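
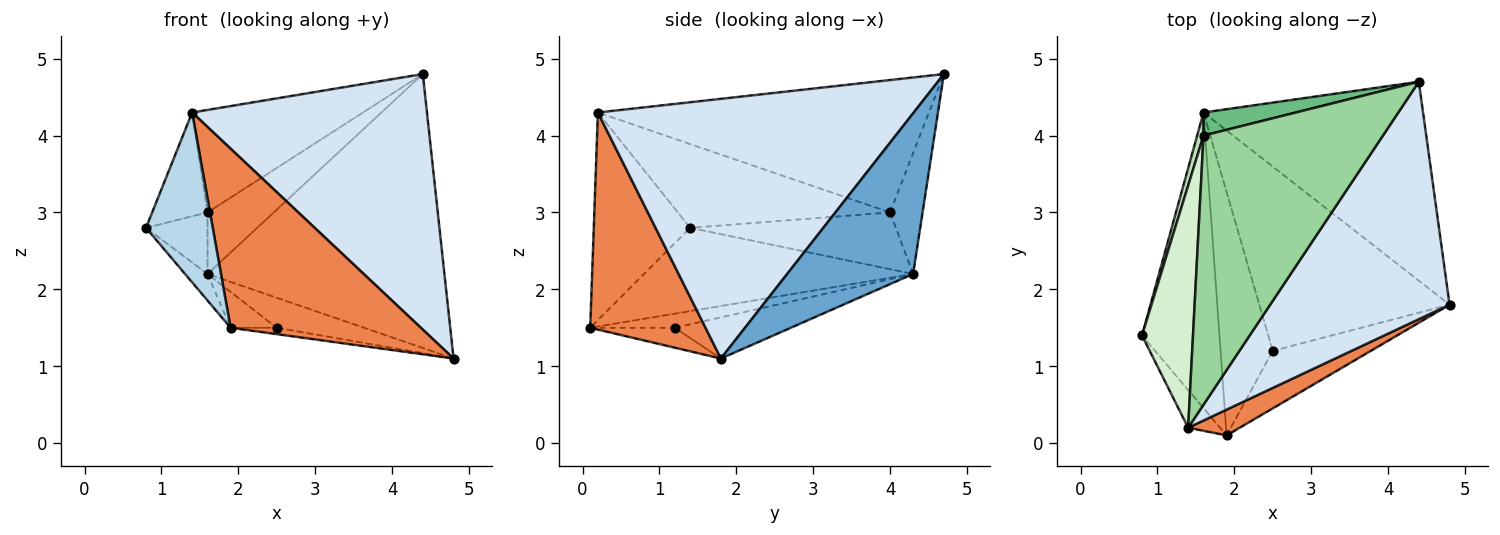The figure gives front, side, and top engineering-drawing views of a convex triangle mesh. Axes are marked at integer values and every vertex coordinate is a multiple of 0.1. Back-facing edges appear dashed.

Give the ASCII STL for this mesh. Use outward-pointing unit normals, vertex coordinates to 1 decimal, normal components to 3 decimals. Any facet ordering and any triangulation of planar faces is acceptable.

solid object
 facet normal 0.395 0.743 -0.540
  outer loop
   vertex 1.6 4.3 2.2
   vertex 4.4 4.7 4.8
   vertex 4.8 1.8 1.1
  endloop
 endfacet
 facet normal -0.731 0.061 -0.680
  outer loop
   vertex 1.6 4.3 2.2
   vertex 1.9 0.1 1.5
   vertex 0.8 1.4 2.8
  endloop
 endfacet
 facet normal -0.816 -0.565 -0.125
  outer loop
   vertex 1.4 0.2 4.3
   vertex 0.8 1.4 2.8
   vertex 1.9 0.1 1.5
  endloop
 endfacet
 facet normal 0.702 -0.522 0.485
  outer loop
   vertex 1.4 0.2 4.3
   vertex 4.8 1.8 1.1
   vertex 4.4 4.7 4.8
  endloop
 endfacet
 facet normal 0.514 -0.849 0.122
  outer loop
   vertex 1.4 0.2 4.3
   vertex 1.9 0.1 1.5
   vertex 4.8 1.8 1.1
  endloop
 endfacet
 facet normal -0.198 0.108 -0.974
  outer loop
   vertex 2.5 1.2 1.5
   vertex 4.8 1.8 1.1
   vertex 1.9 0.1 1.5
  endloop
 endfacet
 facet normal -0.209 0.157 -0.965
  outer loop
   vertex 2.5 1.2 1.5
   vertex 1.6 4.3 2.2
   vertex 4.8 1.8 1.1
  endloop
 endfacet
 facet normal -0.258 0.141 -0.956
  outer loop
   vertex 2.5 1.2 1.5
   vertex 1.9 0.1 1.5
   vertex 1.6 4.3 2.2
  endloop
 endfacet
 facet normal -0.418 0.851 0.319
  outer loop
   vertex 1.6 4.0 3.0
   vertex 4.4 4.7 4.8
   vertex 1.6 4.3 2.2
  endloop
 endfacet
 facet normal -0.568 0.293 0.769
  outer loop
   vertex 1.6 4.0 3.0
   vertex 1.4 0.2 4.3
   vertex 4.4 4.7 4.8
  endloop
 endfacet
 facet normal -0.953 0.285 0.107
  outer loop
   vertex 1.6 4.0 3.0
   vertex 1.6 4.3 2.2
   vertex 0.8 1.4 2.8
  endloop
 endfacet
 facet normal -0.834 0.217 0.507
  outer loop
   vertex 1.6 4.0 3.0
   vertex 0.8 1.4 2.8
   vertex 1.4 0.2 4.3
  endloop
 endfacet
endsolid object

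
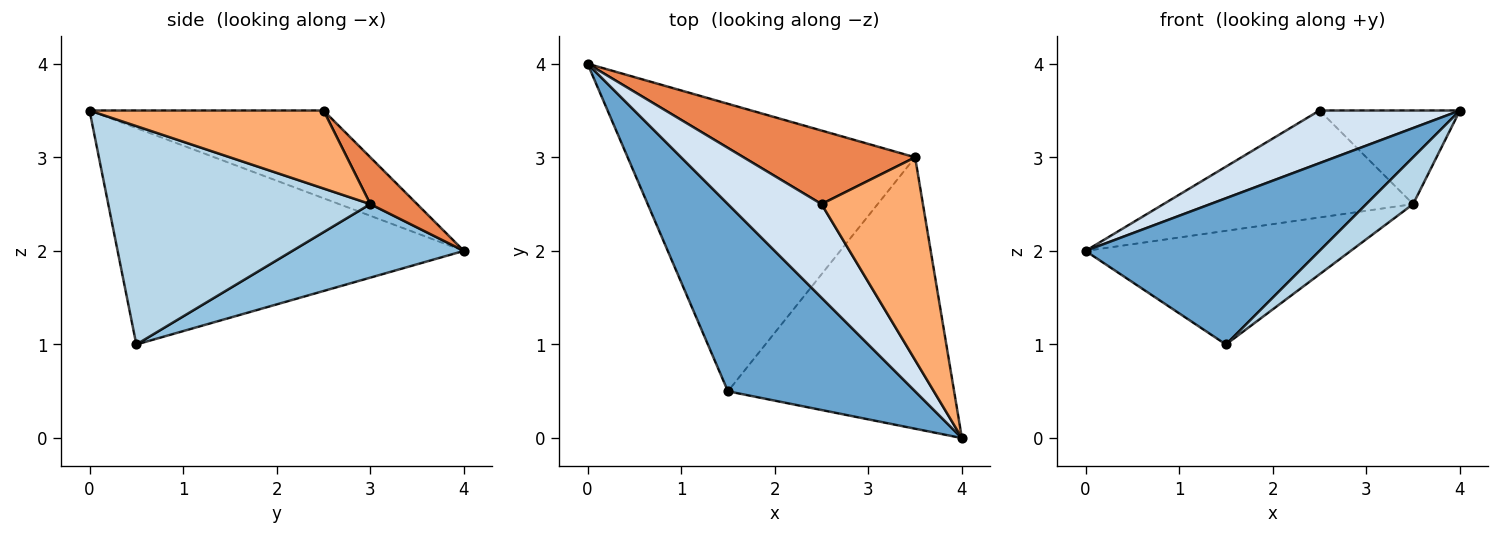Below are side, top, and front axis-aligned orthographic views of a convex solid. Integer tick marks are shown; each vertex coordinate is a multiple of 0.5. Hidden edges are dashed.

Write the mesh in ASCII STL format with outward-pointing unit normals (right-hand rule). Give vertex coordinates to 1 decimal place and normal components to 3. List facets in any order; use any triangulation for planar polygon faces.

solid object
 facet normal -0.674 -0.455 0.582
  outer loop
   vertex 1.5 0.5 1.0
   vertex 4.0 0.0 3.5
   vertex 0.0 4.0 2.0
  endloop
 endfacet
 facet normal 0.231 0.358 -0.905
  outer loop
   vertex 3.5 3.0 2.5
   vertex 1.5 0.5 1.0
   vertex 0.0 4.0 2.0
  endloop
 endfacet
 facet normal 0.689 -0.123 -0.714
  outer loop
   vertex 3.5 3.0 2.5
   vertex 4.0 0.0 3.5
   vertex 1.5 0.5 1.0
  endloop
 endfacet
 facet normal -0.633 -0.380 0.675
  outer loop
   vertex 2.5 2.5 3.5
   vertex 0.0 4.0 2.0
   vertex 4.0 0.0 3.5
  endloop
 endfacet
 facet normal 0.153 0.814 0.560
  outer loop
   vertex 2.5 2.5 3.5
   vertex 3.5 3.0 2.5
   vertex 0.0 4.0 2.0
  endloop
 endfacet
 facet normal 0.573 0.344 0.744
  outer loop
   vertex 2.5 2.5 3.5
   vertex 4.0 0.0 3.5
   vertex 3.5 3.0 2.5
  endloop
 endfacet
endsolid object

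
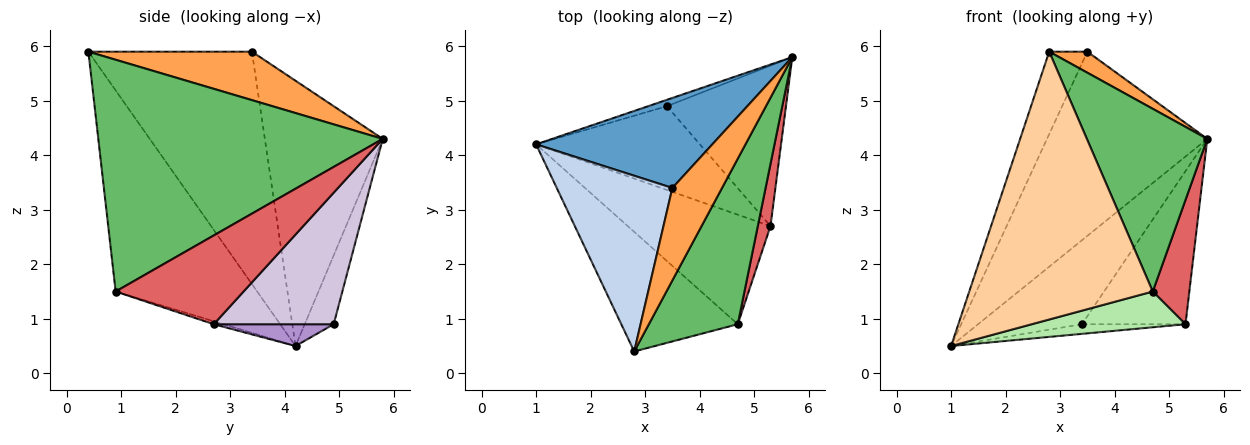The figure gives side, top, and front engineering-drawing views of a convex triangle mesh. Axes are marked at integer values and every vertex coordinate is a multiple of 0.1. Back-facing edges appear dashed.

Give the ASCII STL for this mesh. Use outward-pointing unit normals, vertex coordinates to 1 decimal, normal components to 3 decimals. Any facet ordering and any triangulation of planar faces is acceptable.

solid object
 facet normal -0.551 0.750 0.366
  outer loop
   vertex 3.5 3.4 5.9
   vertex 5.7 5.8 4.3
   vertex 1.0 4.2 0.5
  endloop
 endfacet
 facet normal -0.876 0.204 0.436
  outer loop
   vertex 3.5 3.4 5.9
   vertex 1.0 4.2 0.5
   vertex 2.8 0.4 5.9
  endloop
 endfacet
 facet normal 0.689 -0.161 0.706
  outer loop
   vertex 3.5 3.4 5.9
   vertex 2.8 0.4 5.9
   vertex 5.7 5.8 4.3
  endloop
 endfacet
 facet normal -0.576 -0.747 -0.333
  outer loop
   vertex 4.7 0.9 1.5
   vertex 2.8 0.4 5.9
   vertex 1.0 4.2 0.5
  endloop
 endfacet
 facet normal 0.868 -0.368 0.333
  outer loop
   vertex 4.7 0.9 1.5
   vertex 5.7 5.8 4.3
   vertex 2.8 0.4 5.9
  endloop
 endfacet
 facet normal -0.020 -0.310 -0.950
  outer loop
   vertex 5.3 2.7 0.9
   vertex 4.7 0.9 1.5
   vertex 1.0 4.2 0.5
  endloop
 endfacet
 facet normal 0.953 -0.272 0.136
  outer loop
   vertex 5.3 2.7 0.9
   vertex 5.7 5.8 4.3
   vertex 4.7 0.9 1.5
  endloop
 endfacet
 facet normal -0.268 0.961 -0.073
  outer loop
   vertex 3.4 4.9 0.9
   vertex 1.0 4.2 0.5
   vertex 5.7 5.8 4.3
  endloop
 endfacet
 facet normal 0.131 0.113 -0.985
  outer loop
   vertex 3.4 4.9 0.9
   vertex 5.3 2.7 0.9
   vertex 1.0 4.2 0.5
  endloop
 endfacet
 facet normal 0.624 0.539 -0.565
  outer loop
   vertex 3.4 4.9 0.9
   vertex 5.7 5.8 4.3
   vertex 5.3 2.7 0.9
  endloop
 endfacet
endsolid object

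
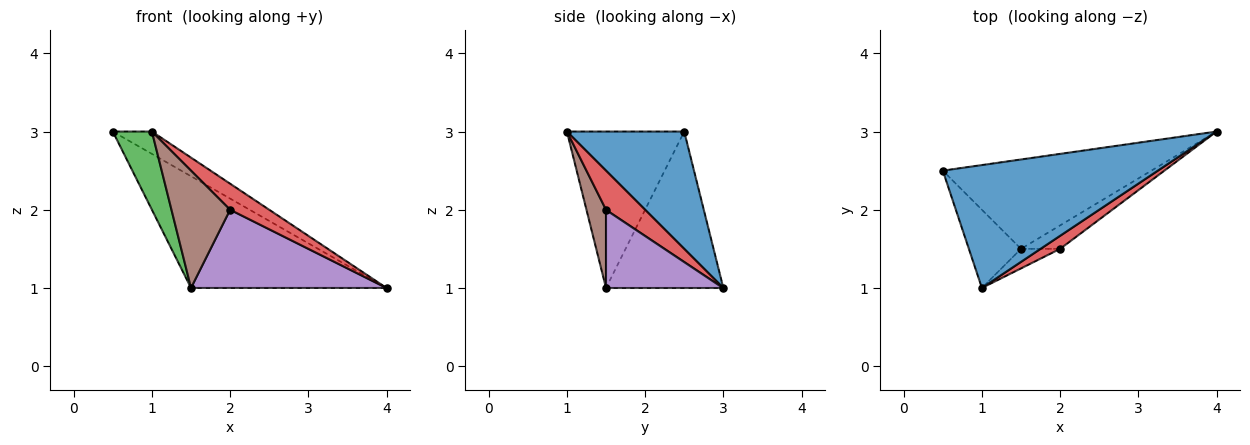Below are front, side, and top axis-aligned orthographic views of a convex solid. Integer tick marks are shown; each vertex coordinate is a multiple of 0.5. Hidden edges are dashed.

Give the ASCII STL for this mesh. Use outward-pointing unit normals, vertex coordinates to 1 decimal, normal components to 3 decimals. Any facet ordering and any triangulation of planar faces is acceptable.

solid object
 facet normal 0.473 0.158 0.867
  outer loop
   vertex 1.0 1.0 3.0
   vertex 4.0 3.0 1.0
   vertex 0.5 2.5 3.0
  endloop
 endfacet
 facet normal -0.424 0.707 -0.566
  outer loop
   vertex 1.5 1.5 1.0
   vertex 0.5 2.5 3.0
   vertex 4.0 3.0 1.0
  endloop
 endfacet
 facet normal -0.905 -0.302 -0.302
  outer loop
   vertex 1.5 1.5 1.0
   vertex 1.0 1.0 3.0
   vertex 0.5 2.5 3.0
  endloop
 endfacet
 facet normal 0.667 -0.667 0.333
  outer loop
   vertex 2.0 1.5 2.0
   vertex 4.0 3.0 1.0
   vertex 1.0 1.0 3.0
  endloop
 endfacet
 facet normal 0.498 -0.830 -0.249
  outer loop
   vertex 2.0 1.5 2.0
   vertex 1.5 1.5 1.0
   vertex 4.0 3.0 1.0
  endloop
 endfacet
 facet normal 0.312 -0.937 -0.156
  outer loop
   vertex 2.0 1.5 2.0
   vertex 1.0 1.0 3.0
   vertex 1.5 1.5 1.0
  endloop
 endfacet
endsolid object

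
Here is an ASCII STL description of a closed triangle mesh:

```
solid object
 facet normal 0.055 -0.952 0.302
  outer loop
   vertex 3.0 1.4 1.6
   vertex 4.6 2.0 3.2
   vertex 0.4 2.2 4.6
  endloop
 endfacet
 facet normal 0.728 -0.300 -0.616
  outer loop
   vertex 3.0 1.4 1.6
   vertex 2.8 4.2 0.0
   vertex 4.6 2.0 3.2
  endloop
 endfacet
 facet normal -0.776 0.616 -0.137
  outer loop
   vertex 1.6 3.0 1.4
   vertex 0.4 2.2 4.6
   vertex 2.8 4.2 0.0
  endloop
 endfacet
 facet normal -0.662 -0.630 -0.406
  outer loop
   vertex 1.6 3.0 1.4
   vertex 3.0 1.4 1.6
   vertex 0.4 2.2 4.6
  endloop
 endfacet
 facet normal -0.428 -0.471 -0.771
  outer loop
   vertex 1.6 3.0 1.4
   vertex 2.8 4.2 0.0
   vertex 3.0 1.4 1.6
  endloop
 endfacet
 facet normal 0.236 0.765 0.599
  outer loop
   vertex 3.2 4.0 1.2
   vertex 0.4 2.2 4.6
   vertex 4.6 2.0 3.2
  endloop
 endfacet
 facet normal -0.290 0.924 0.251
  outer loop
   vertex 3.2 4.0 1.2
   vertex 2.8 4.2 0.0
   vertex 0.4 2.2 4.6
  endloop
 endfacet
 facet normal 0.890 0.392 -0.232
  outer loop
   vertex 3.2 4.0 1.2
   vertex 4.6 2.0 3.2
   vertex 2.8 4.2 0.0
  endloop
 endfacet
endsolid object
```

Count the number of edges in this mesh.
12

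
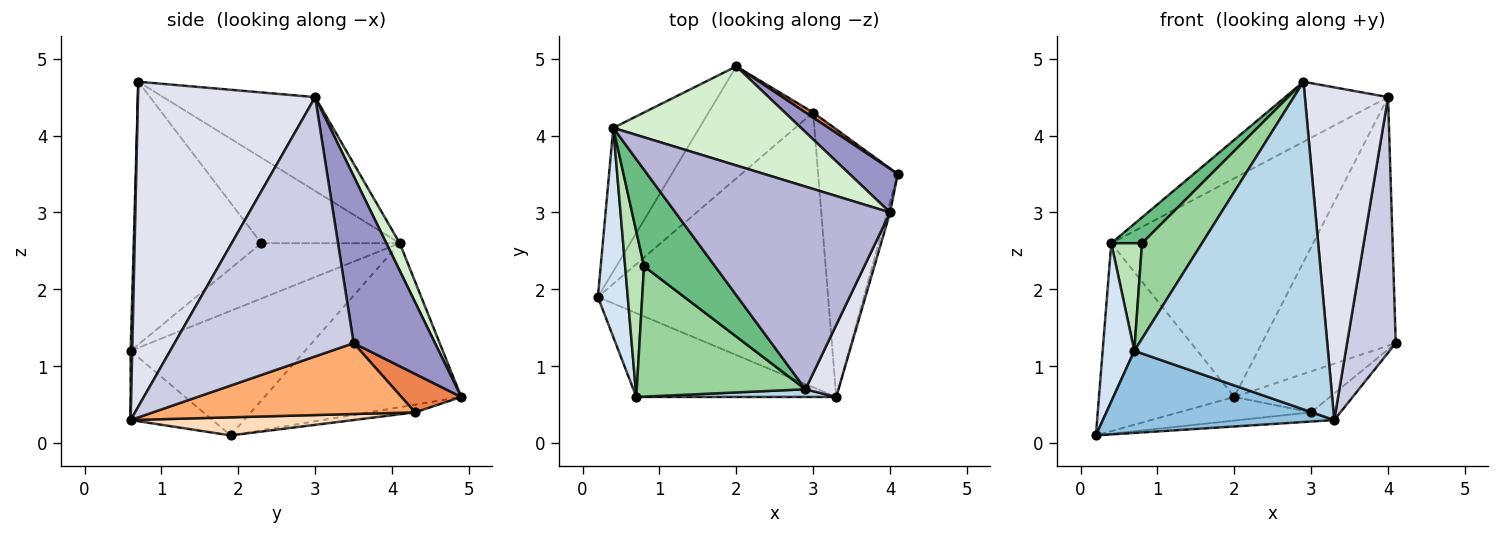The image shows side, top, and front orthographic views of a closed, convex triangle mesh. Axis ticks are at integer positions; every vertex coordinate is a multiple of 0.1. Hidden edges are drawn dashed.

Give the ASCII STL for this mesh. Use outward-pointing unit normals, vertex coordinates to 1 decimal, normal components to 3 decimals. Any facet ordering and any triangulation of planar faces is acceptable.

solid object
 facet normal -0.756 0.520 -0.397
  outer loop
   vertex 0.4 4.1 2.6
   vertex 2.0 4.9 0.6
   vertex 0.2 1.9 0.1
  endloop
 endfacet
 facet normal -0.240 -0.679 -0.694
  outer loop
   vertex 0.7 0.6 1.2
   vertex 0.2 1.9 0.1
   vertex 3.3 0.6 0.3
  endloop
 endfacet
 facet normal 0.008 -1.000 0.023
  outer loop
   vertex 0.7 0.6 1.2
   vertex 3.3 0.6 0.3
   vertex 2.9 0.7 4.7
  endloop
 endfacet
 facet normal -0.958 -0.174 0.230
  outer loop
   vertex 0.7 0.6 1.2
   vertex 0.4 4.1 2.6
   vertex 0.2 1.9 0.1
  endloop
 endfacet
 facet normal 0.527 0.843 0.105
  outer loop
   vertex 3.0 4.3 0.4
   vertex 2.0 4.9 0.6
   vertex 4.1 3.5 1.3
  endloop
 endfacet
 facet normal 0.663 0.074 -0.745
  outer loop
   vertex 3.0 4.3 0.4
   vertex 4.1 3.5 1.3
   vertex 3.3 0.6 0.3
  endloop
 endfacet
 facet normal -0.072 0.206 -0.976
  outer loop
   vertex 3.0 4.3 0.4
   vertex 0.2 1.9 0.1
   vertex 2.0 4.9 0.6
  endloop
 endfacet
 facet normal 0.078 0.033 -0.996
  outer loop
   vertex 3.0 4.3 0.4
   vertex 3.3 0.6 0.3
   vertex 0.2 1.9 0.1
  endloop
 endfacet
 facet normal -0.758 -0.168 0.630
  outer loop
   vertex 0.8 2.3 2.6
   vertex 2.9 0.7 4.7
   vertex 0.4 4.1 2.6
  endloop
 endfacet
 facet normal -0.783 -0.368 0.502
  outer loop
   vertex 0.8 2.3 2.6
   vertex 0.7 0.6 1.2
   vertex 2.9 0.7 4.7
  endloop
 endfacet
 facet normal -0.926 -0.206 0.316
  outer loop
   vertex 0.8 2.3 2.6
   vertex 0.4 4.1 2.6
   vertex 0.7 0.6 1.2
  endloop
 endfacet
 facet normal 0.060 0.909 0.412
  outer loop
   vertex 4.0 3.0 4.5
   vertex 2.0 4.9 0.6
   vertex 0.4 4.1 2.6
  endloop
 endfacet
 facet normal 0.514 0.845 0.148
  outer loop
   vertex 4.0 3.0 4.5
   vertex 4.1 3.5 1.3
   vertex 2.0 4.9 0.6
  endloop
 endfacet
 facet normal -0.387 0.262 0.884
  outer loop
   vertex 4.0 3.0 4.5
   vertex 0.4 4.1 2.6
   vertex 2.9 0.7 4.7
  endloop
 endfacet
 facet normal 0.965 -0.262 -0.011
  outer loop
   vertex 4.0 3.0 4.5
   vertex 3.3 0.6 0.3
   vertex 4.1 3.5 1.3
  endloop
 endfacet
 facet normal 0.901 -0.423 0.092
  outer loop
   vertex 4.0 3.0 4.5
   vertex 2.9 0.7 4.7
   vertex 3.3 0.6 0.3
  endloop
 endfacet
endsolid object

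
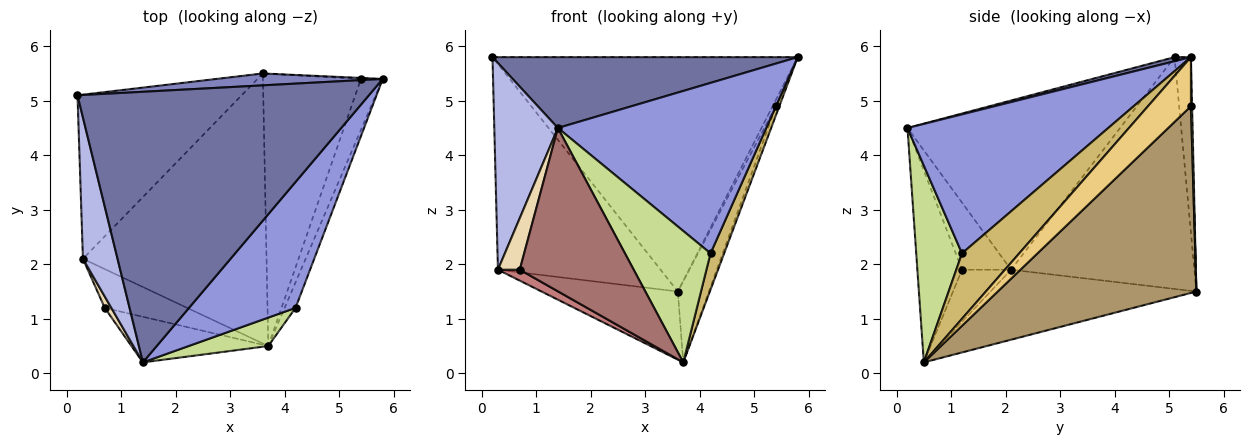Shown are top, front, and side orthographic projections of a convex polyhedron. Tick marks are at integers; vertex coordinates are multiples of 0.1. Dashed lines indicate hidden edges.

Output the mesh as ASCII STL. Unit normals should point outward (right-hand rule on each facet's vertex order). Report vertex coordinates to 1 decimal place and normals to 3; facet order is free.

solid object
 facet normal 0.014 -0.253 0.967
  outer loop
   vertex 1.4 0.2 4.5
   vertex 5.8 5.4 5.8
   vertex 0.2 5.1 5.8
  endloop
 endfacet
 facet normal -0.053 0.997 0.051
  outer loop
   vertex 3.6 5.5 1.5
   vertex 0.2 5.1 5.8
   vertex 5.8 5.4 5.8
  endloop
 endfacet
 facet normal 0.613 -0.636 0.469
  outer loop
   vertex 4.2 1.2 2.2
   vertex 5.8 5.4 5.8
   vertex 1.4 0.2 4.5
  endloop
 endfacet
 facet normal -0.940 -0.281 0.192
  outer loop
   vertex 0.3 2.1 1.9
   vertex 1.4 0.2 4.5
   vertex 0.2 5.1 5.8
  endloop
 endfacet
 facet normal -0.661 0.586 -0.468
  outer loop
   vertex 0.3 2.1 1.9
   vertex 0.2 5.1 5.8
   vertex 3.6 5.5 1.5
  endloop
 endfacet
 facet normal 0.324 0.935 -0.144
  outer loop
   vertex 5.4 5.4 4.9
   vertex 3.6 5.5 1.5
   vertex 5.8 5.4 5.8
  endloop
 endfacet
 facet normal 0.463 -0.866 0.187
  outer loop
   vertex 3.7 0.5 0.2
   vertex 4.2 1.2 2.2
   vertex 1.4 0.2 4.5
  endloop
 endfacet
 facet normal -0.347 0.230 -0.909
  outer loop
   vertex 3.7 0.5 0.2
   vertex 0.3 2.1 1.9
   vertex 3.6 5.5 1.5
  endloop
 endfacet
 facet normal 0.877 0.137 -0.460
  outer loop
   vertex 3.7 0.5 0.2
   vertex 3.6 5.5 1.5
   vertex 5.4 5.4 4.9
  endloop
 endfacet
 facet normal 0.960 -0.229 -0.160
  outer loop
   vertex 3.7 0.5 0.2
   vertex 5.8 5.4 5.8
   vertex 4.2 1.2 2.2
  endloop
 endfacet
 facet normal 0.911 0.072 -0.405
  outer loop
   vertex 3.7 0.5 0.2
   vertex 5.4 5.4 4.9
   vertex 5.8 5.4 5.8
  endloop
 endfacet
 facet normal -0.910 -0.405 0.089
  outer loop
   vertex 0.7 1.2 1.9
   vertex 1.4 0.2 4.5
   vertex 0.3 2.1 1.9
  endloop
 endfacet
 facet normal -0.353 -0.901 -0.252
  outer loop
   vertex 0.7 1.2 1.9
   vertex 3.7 0.5 0.2
   vertex 1.4 0.2 4.5
  endloop
 endfacet
 facet normal -0.520 -0.231 -0.822
  outer loop
   vertex 0.7 1.2 1.9
   vertex 0.3 2.1 1.9
   vertex 3.7 0.5 0.2
  endloop
 endfacet
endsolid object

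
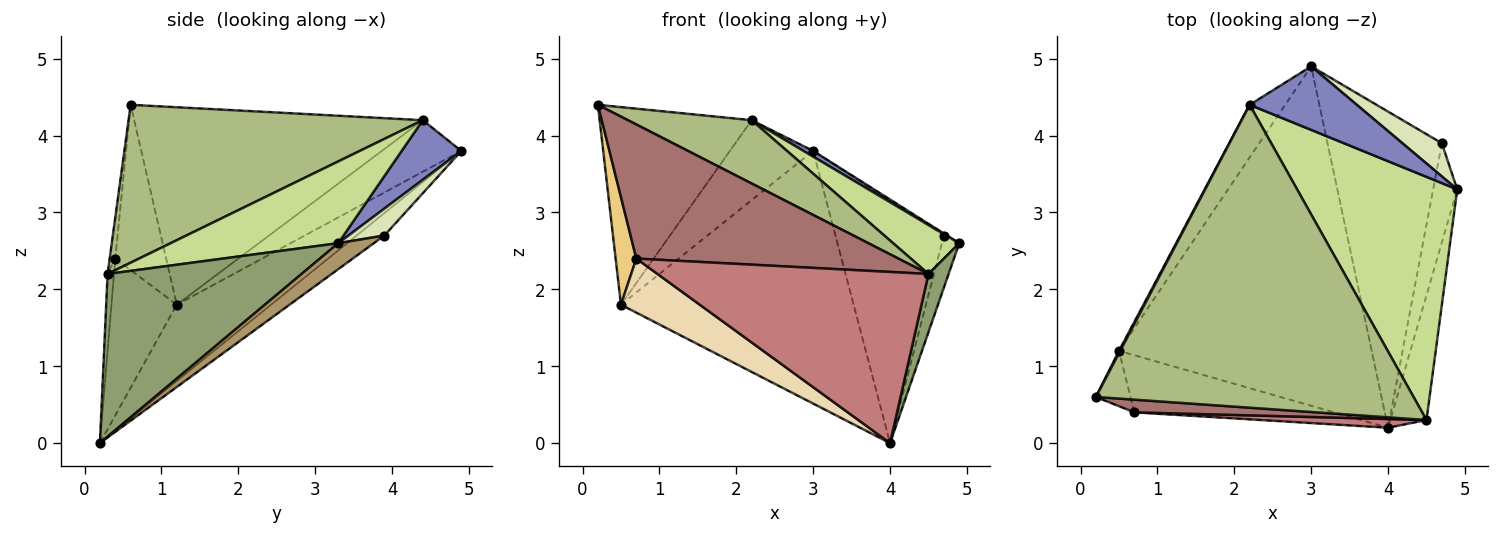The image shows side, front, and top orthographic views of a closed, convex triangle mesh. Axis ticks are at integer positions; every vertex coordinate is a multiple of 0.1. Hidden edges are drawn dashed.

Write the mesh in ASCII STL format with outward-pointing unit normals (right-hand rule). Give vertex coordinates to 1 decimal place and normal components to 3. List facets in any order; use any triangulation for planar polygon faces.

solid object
 facet normal -0.235 0.580 -0.780
  outer loop
   vertex 0.5 1.2 1.8
   vertex 3.0 4.9 3.8
   vertex 4.0 0.2 0.0
  endloop
 endfacet
 facet normal 0.484 -0.078 0.871
  outer loop
   vertex 2.2 4.4 4.2
   vertex 4.9 3.3 2.6
   vertex 3.0 4.9 3.8
  endloop
 endfacet
 facet normal -0.885 0.466 0.005
  outer loop
   vertex 2.2 4.4 4.2
   vertex 0.5 1.2 1.8
   vertex 0.2 0.6 4.4
  endloop
 endfacet
 facet normal -0.623 0.653 -0.430
  outer loop
   vertex 2.2 4.4 4.2
   vertex 3.0 4.9 3.8
   vertex 0.5 1.2 1.8
  endloop
 endfacet
 facet normal 0.971 -0.101 -0.216
  outer loop
   vertex 4.5 0.3 2.2
   vertex 4.0 0.2 0.0
   vertex 4.9 3.3 2.6
  endloop
 endfacet
 facet normal 0.438 -0.184 0.880
  outer loop
   vertex 4.5 0.3 2.2
   vertex 2.2 4.4 4.2
   vertex 0.2 0.6 4.4
  endloop
 endfacet
 facet normal 0.448 -0.177 0.877
  outer loop
   vertex 4.5 0.3 2.2
   vertex 4.9 3.3 2.6
   vertex 2.2 4.4 4.2
  endloop
 endfacet
 facet normal 0.563 0.050 0.825
  outer loop
   vertex 4.7 3.9 2.7
   vertex 3.0 4.9 3.8
   vertex 4.9 3.3 2.6
  endloop
 endfacet
 facet normal 0.690 0.337 -0.640
  outer loop
   vertex 4.7 3.9 2.7
   vertex 4.9 3.3 2.6
   vertex 4.0 0.2 0.0
  endloop
 endfacet
 facet normal -0.154 0.601 -0.784
  outer loop
   vertex 4.7 3.9 2.7
   vertex 4.0 0.2 0.0
   vertex 3.0 4.9 3.8
  endloop
 endfacet
 facet normal -0.909 -0.370 -0.190
  outer loop
   vertex 0.7 0.4 2.4
   vertex 0.2 0.6 4.4
   vertex 0.5 1.2 1.8
  endloop
 endfacet
 facet normal -0.495 -0.597 -0.631
  outer loop
   vertex 0.7 0.4 2.4
   vertex 0.5 1.2 1.8
   vertex 4.0 0.2 0.0
  endloop
 endfacet
 facet normal -0.021 -0.995 0.094
  outer loop
   vertex 0.7 0.4 2.4
   vertex 4.5 0.3 2.2
   vertex 0.2 0.6 4.4
  endloop
 endfacet
 facet normal -0.024 -0.998 0.051
  outer loop
   vertex 0.7 0.4 2.4
   vertex 4.0 0.2 0.0
   vertex 4.5 0.3 2.2
  endloop
 endfacet
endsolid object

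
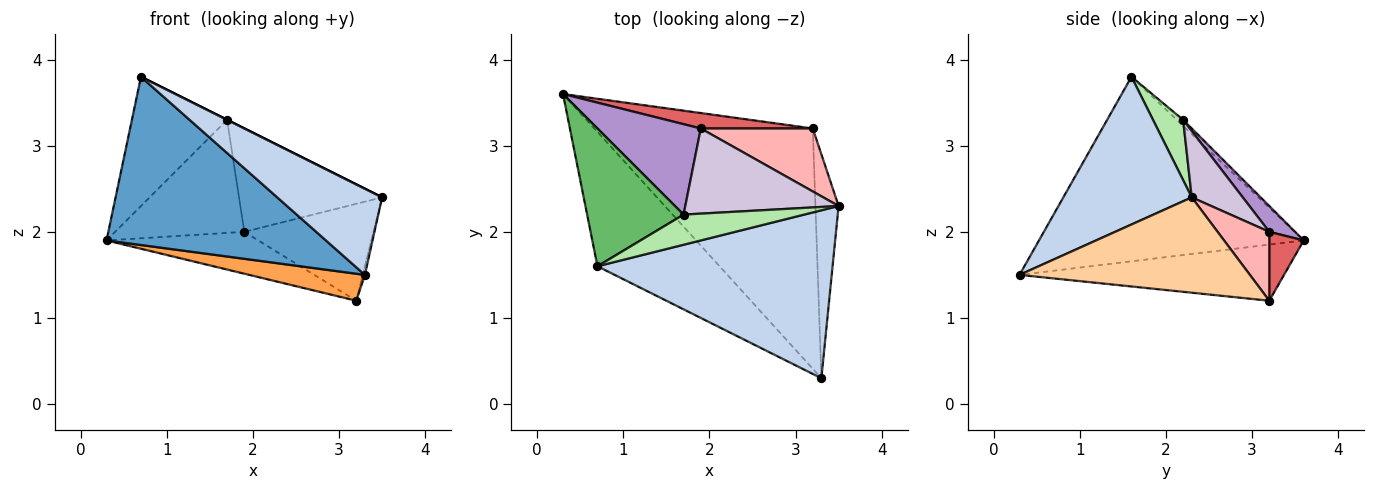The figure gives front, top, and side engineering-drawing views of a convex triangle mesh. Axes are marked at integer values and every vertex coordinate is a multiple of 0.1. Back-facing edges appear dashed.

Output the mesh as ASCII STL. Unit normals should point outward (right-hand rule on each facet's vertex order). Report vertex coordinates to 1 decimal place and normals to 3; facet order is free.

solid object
 facet normal -0.686 -0.569 -0.454
  outer loop
   vertex 0.7 1.6 3.8
   vertex 0.3 3.6 1.9
   vertex 3.3 0.3 1.5
  endloop
 endfacet
 facet normal 0.488 -0.398 0.777
  outer loop
   vertex 0.7 1.6 3.8
   vertex 3.3 0.3 1.5
   vertex 3.5 2.3 2.4
  endloop
 endfacet
 facet normal -0.247 -0.108 -0.963
  outer loop
   vertex 3.2 3.2 1.2
   vertex 3.3 0.3 1.5
   vertex 0.3 3.6 1.9
  endloop
 endfacet
 facet normal 0.972 0.009 -0.236
  outer loop
   vertex 3.2 3.2 1.2
   vertex 3.5 2.3 2.4
   vertex 3.3 0.3 1.5
  endloop
 endfacet
 facet normal -0.046 0.683 0.729
  outer loop
   vertex 1.7 2.2 3.3
   vertex 0.3 3.6 1.9
   vertex 0.7 1.6 3.8
  endloop
 endfacet
 facet normal 0.447 0.000 0.894
  outer loop
   vertex 1.7 2.2 3.3
   vertex 0.7 1.6 3.8
   vertex 3.5 2.3 2.4
  endloop
 endfacet
 facet normal 0.208 0.918 0.338
  outer loop
   vertex 1.9 3.2 2.0
   vertex 3.2 3.2 1.2
   vertex 0.3 3.6 1.9
  endloop
 endfacet
 facet normal 0.318 0.795 0.517
  outer loop
   vertex 1.9 3.2 2.0
   vertex 3.5 2.3 2.4
   vertex 3.2 3.2 1.2
  endloop
 endfacet
 facet normal 0.154 0.772 0.617
  outer loop
   vertex 1.9 3.2 2.0
   vertex 0.3 3.6 1.9
   vertex 1.7 2.2 3.3
  endloop
 endfacet
 facet normal 0.265 0.744 0.613
  outer loop
   vertex 1.9 3.2 2.0
   vertex 1.7 2.2 3.3
   vertex 3.5 2.3 2.4
  endloop
 endfacet
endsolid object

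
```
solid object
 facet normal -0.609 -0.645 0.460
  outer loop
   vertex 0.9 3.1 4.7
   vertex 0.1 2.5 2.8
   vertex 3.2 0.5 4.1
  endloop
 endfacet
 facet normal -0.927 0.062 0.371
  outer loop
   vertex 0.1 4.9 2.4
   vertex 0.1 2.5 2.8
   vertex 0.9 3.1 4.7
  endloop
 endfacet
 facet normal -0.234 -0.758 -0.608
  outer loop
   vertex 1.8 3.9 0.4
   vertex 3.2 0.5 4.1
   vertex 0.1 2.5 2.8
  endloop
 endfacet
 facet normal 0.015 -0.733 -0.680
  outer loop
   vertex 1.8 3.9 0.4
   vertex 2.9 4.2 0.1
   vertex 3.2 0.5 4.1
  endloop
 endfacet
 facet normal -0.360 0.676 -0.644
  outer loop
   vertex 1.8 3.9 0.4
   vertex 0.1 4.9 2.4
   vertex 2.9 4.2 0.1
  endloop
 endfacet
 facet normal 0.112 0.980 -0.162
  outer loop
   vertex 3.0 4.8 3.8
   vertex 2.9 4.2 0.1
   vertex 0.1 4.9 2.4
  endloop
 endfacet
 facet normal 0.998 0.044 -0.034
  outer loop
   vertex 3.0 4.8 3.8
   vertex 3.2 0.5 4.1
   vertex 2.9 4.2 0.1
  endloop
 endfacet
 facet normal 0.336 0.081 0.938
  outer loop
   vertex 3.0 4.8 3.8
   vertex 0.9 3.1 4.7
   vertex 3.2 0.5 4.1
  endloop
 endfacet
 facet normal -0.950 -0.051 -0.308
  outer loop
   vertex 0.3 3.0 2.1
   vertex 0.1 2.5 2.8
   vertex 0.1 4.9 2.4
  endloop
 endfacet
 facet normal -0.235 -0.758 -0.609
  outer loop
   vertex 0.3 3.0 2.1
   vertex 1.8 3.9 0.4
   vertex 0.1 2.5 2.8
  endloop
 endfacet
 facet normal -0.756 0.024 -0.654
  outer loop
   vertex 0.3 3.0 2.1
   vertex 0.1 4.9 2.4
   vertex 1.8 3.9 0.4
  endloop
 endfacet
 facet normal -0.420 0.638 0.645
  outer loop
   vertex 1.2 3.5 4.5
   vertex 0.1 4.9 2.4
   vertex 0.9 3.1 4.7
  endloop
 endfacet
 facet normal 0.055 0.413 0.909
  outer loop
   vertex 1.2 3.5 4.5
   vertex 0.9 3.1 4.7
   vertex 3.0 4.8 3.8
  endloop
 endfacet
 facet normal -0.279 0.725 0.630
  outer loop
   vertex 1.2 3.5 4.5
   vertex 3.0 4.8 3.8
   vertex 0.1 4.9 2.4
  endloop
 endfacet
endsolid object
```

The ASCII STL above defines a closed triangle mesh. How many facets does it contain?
14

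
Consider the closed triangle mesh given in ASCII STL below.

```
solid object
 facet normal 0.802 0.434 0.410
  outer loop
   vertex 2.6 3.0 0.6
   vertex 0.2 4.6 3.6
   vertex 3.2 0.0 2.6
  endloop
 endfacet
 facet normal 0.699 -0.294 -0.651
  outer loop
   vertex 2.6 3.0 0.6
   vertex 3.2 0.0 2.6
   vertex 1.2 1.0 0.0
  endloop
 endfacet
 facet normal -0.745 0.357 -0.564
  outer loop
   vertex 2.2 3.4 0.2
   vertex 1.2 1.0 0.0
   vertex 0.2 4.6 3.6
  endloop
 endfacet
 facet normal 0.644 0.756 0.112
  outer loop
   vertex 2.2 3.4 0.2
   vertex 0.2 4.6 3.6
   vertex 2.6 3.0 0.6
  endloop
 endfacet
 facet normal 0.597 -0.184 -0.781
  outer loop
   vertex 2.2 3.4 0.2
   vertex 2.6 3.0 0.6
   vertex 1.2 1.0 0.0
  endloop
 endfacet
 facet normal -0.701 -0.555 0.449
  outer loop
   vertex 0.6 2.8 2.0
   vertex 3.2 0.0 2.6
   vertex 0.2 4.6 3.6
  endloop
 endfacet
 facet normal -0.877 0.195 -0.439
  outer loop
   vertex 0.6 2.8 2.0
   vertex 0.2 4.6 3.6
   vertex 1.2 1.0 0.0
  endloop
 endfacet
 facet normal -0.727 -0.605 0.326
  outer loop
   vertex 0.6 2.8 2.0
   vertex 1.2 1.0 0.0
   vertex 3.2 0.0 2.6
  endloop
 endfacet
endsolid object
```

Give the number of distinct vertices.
6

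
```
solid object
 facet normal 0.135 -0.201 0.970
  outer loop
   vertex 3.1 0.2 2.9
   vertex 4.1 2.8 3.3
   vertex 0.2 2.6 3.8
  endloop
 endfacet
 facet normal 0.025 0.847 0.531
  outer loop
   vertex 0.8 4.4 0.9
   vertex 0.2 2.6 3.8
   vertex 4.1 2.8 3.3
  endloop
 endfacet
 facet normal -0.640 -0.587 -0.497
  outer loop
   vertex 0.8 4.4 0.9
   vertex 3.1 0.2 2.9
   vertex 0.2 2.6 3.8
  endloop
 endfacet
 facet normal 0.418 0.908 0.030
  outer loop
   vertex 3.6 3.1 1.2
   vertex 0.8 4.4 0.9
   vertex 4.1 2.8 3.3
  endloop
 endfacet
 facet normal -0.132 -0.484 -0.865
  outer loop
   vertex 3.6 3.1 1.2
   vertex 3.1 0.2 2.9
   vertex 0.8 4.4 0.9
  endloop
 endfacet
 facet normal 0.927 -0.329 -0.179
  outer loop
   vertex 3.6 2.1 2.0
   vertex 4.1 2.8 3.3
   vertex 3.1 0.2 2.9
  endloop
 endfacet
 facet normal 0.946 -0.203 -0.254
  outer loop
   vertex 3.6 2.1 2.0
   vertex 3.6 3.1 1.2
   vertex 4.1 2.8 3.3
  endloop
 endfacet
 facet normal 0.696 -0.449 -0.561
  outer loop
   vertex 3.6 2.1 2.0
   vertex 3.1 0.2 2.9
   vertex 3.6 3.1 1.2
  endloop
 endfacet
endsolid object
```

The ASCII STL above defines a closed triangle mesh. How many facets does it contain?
8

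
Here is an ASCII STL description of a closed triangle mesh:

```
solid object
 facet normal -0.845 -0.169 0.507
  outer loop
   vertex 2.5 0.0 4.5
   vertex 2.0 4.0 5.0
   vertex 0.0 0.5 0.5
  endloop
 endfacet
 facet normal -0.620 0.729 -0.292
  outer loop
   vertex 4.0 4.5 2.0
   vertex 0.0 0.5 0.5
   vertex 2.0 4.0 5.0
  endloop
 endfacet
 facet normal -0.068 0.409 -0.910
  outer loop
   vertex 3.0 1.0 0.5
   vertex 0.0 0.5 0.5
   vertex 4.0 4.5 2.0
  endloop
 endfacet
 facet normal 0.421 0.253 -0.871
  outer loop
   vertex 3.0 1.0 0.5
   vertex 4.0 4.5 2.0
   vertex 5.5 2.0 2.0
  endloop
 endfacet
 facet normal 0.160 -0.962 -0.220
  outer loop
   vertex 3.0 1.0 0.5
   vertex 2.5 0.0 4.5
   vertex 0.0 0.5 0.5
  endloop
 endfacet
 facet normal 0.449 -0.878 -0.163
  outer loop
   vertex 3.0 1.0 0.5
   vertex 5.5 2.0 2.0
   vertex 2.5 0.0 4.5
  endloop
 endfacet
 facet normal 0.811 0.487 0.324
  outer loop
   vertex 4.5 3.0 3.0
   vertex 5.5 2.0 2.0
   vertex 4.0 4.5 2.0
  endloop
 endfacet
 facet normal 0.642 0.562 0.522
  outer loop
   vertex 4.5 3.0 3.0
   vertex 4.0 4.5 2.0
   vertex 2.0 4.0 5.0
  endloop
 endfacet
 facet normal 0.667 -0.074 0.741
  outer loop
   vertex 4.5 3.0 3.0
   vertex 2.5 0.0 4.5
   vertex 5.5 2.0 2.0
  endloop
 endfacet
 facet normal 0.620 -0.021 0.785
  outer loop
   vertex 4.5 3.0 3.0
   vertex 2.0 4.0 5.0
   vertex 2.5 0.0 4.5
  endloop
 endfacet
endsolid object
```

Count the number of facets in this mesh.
10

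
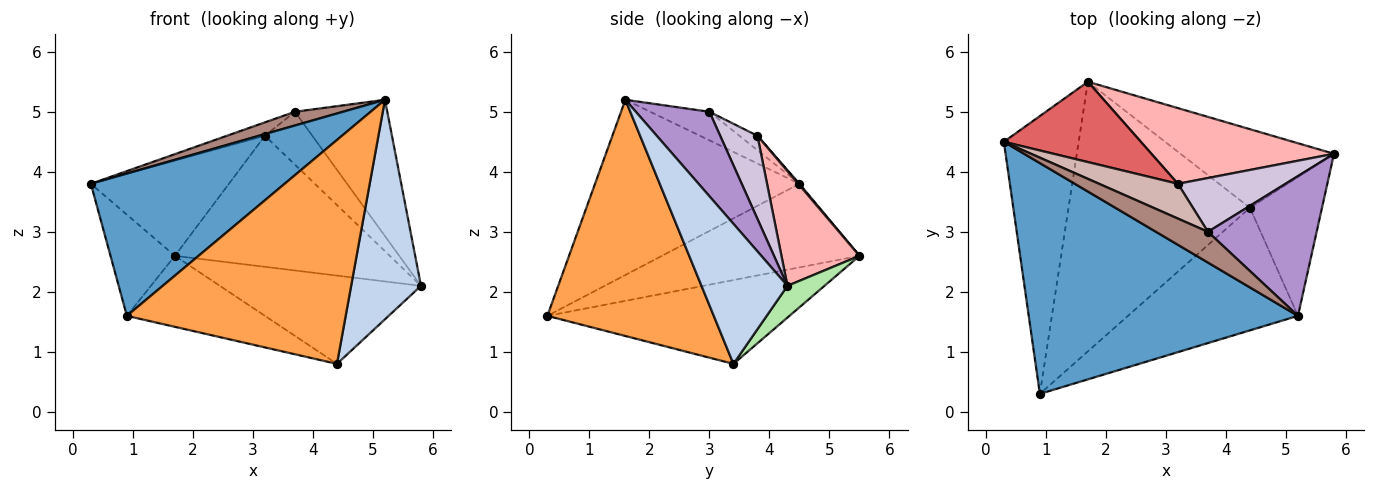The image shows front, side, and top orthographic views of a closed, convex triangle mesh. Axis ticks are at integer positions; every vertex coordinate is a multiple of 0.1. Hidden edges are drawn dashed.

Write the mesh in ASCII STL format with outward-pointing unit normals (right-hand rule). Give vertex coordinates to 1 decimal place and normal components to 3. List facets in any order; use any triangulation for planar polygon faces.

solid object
 facet normal -0.485 -0.459 0.745
  outer loop
   vertex 5.2 1.6 5.2
   vertex 0.3 4.5 3.8
   vertex 0.9 0.3 1.6
  endloop
 endfacet
 facet normal 0.721 -0.586 -0.371
  outer loop
   vertex 4.4 3.4 0.8
   vertex 5.8 4.3 2.1
   vertex 5.2 1.6 5.2
  endloop
 endfacet
 facet normal 0.555 -0.730 -0.399
  outer loop
   vertex 4.4 3.4 0.8
   vertex 5.2 1.6 5.2
   vertex 0.9 0.3 1.6
  endloop
 endfacet
 facet normal -0.724 0.236 -0.648
  outer loop
   vertex 1.7 5.5 2.6
   vertex 0.9 0.3 1.6
   vertex 0.3 4.5 3.8
  endloop
 endfacet
 facet normal -0.408 0.233 -0.883
  outer loop
   vertex 1.7 5.5 2.6
   vertex 4.4 3.4 0.8
   vertex 0.9 0.3 1.6
  endloop
 endfacet
 facet normal 0.136 0.740 -0.659
  outer loop
   vertex 1.7 5.5 2.6
   vertex 5.8 4.3 2.1
   vertex 4.4 3.4 0.8
  endloop
 endfacet
 facet normal 0.007 0.764 0.645
  outer loop
   vertex 1.7 5.5 2.6
   vertex 0.3 4.5 3.8
   vertex 3.2 3.8 4.6
  endloop
 endfacet
 facet normal 0.300 0.826 0.477
  outer loop
   vertex 1.7 5.5 2.6
   vertex 3.2 3.8 4.6
   vertex 5.8 4.3 2.1
  endloop
 endfacet
 facet normal 0.486 0.610 0.626
  outer loop
   vertex 3.7 3.0 5.0
   vertex 5.2 1.6 5.2
   vertex 5.8 4.3 2.1
  endloop
 endfacet
 facet normal 0.483 0.614 0.625
  outer loop
   vertex 3.7 3.0 5.0
   vertex 5.8 4.3 2.1
   vertex 3.2 3.8 4.6
  endloop
 endfacet
 facet normal -0.449 -0.364 0.816
  outer loop
   vertex 3.7 3.0 5.0
   vertex 0.3 4.5 3.8
   vertex 5.2 1.6 5.2
  endloop
 endfacet
 facet normal -0.168 0.355 0.920
  outer loop
   vertex 3.7 3.0 5.0
   vertex 3.2 3.8 4.6
   vertex 0.3 4.5 3.8
  endloop
 endfacet
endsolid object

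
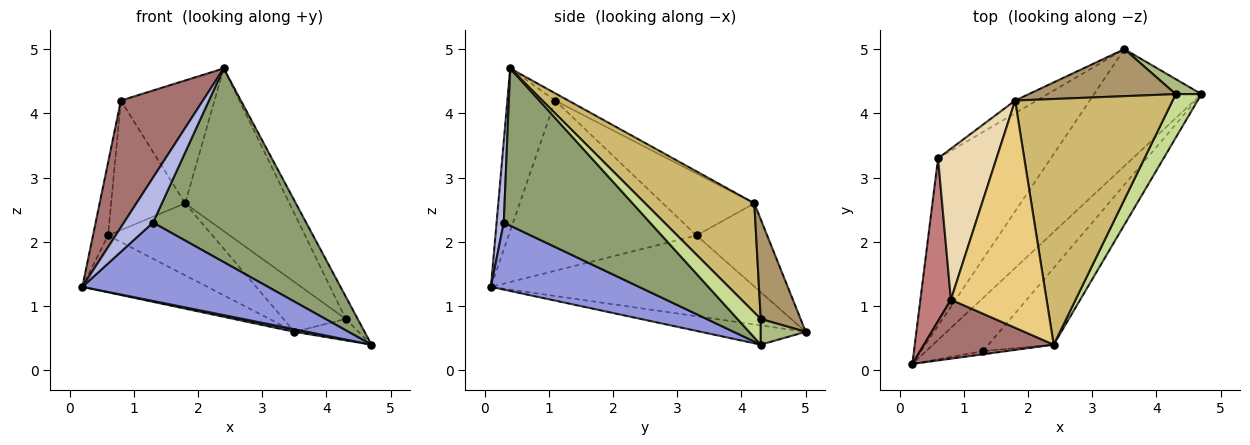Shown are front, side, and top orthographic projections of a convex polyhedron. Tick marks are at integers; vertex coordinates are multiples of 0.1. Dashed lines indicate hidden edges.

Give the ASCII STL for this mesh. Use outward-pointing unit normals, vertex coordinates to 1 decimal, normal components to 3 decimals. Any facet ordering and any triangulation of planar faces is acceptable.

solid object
 facet normal -0.177 -0.022 -0.984
  outer loop
   vertex 3.5 5.0 0.6
   vertex 4.7 4.3 0.4
   vertex 0.2 0.1 1.3
  endloop
 endfacet
 facet normal -0.561 0.266 -0.784
  outer loop
   vertex 0.6 3.3 2.1
   vertex 3.5 5.0 0.6
   vertex 0.2 0.1 1.3
  endloop
 endfacet
 facet normal 0.551 -0.691 -0.468
  outer loop
   vertex 1.3 0.3 2.3
   vertex 0.2 0.1 1.3
   vertex 4.7 4.3 0.4
  endloop
 endfacet
 facet normal 0.239 -0.969 -0.069
  outer loop
   vertex 1.3 0.3 2.3
   vertex 2.4 0.4 4.7
   vertex 0.2 0.1 1.3
  endloop
 endfacet
 facet normal 0.664 -0.695 -0.275
  outer loop
   vertex 1.3 0.3 2.3
   vertex 4.7 4.3 0.4
   vertex 2.4 0.4 4.7
  endloop
 endfacet
 facet normal 0.497 0.711 0.497
  outer loop
   vertex 4.3 4.3 0.8
   vertex 4.7 4.3 0.4
   vertex 3.5 5.0 0.6
  endloop
 endfacet
 facet normal 0.665 0.341 0.665
  outer loop
   vertex 4.3 4.3 0.8
   vertex 2.4 0.4 4.7
   vertex 4.7 4.3 0.4
  endloop
 endfacet
 facet normal -0.555 0.820 -0.144
  outer loop
   vertex 1.8 4.2 2.6
   vertex 3.5 5.0 0.6
   vertex 0.6 3.3 2.1
  endloop
 endfacet
 facet normal 0.422 0.660 0.622
  outer loop
   vertex 1.8 4.2 2.6
   vertex 4.3 4.3 0.8
   vertex 3.5 5.0 0.6
  endloop
 endfacet
 facet normal 0.501 0.478 0.722
  outer loop
   vertex 1.8 4.2 2.6
   vertex 2.4 0.4 4.7
   vertex 4.3 4.3 0.8
  endloop
 endfacet
 facet normal -0.067 0.475 0.878
  outer loop
   vertex 0.8 1.1 4.2
   vertex 2.4 0.4 4.7
   vertex 1.8 4.2 2.6
  endloop
 endfacet
 facet normal -0.627 0.507 0.591
  outer loop
   vertex 0.8 1.1 4.2
   vertex 1.8 4.2 2.6
   vertex 0.6 3.3 2.1
  endloop
 endfacet
 facet normal -0.467 -0.802 0.373
  outer loop
   vertex 0.8 1.1 4.2
   vertex 0.2 0.1 1.3
   vertex 2.4 0.4 4.7
  endloop
 endfacet
 facet normal -0.981 0.079 0.176
  outer loop
   vertex 0.8 1.1 4.2
   vertex 0.6 3.3 2.1
   vertex 0.2 0.1 1.3
  endloop
 endfacet
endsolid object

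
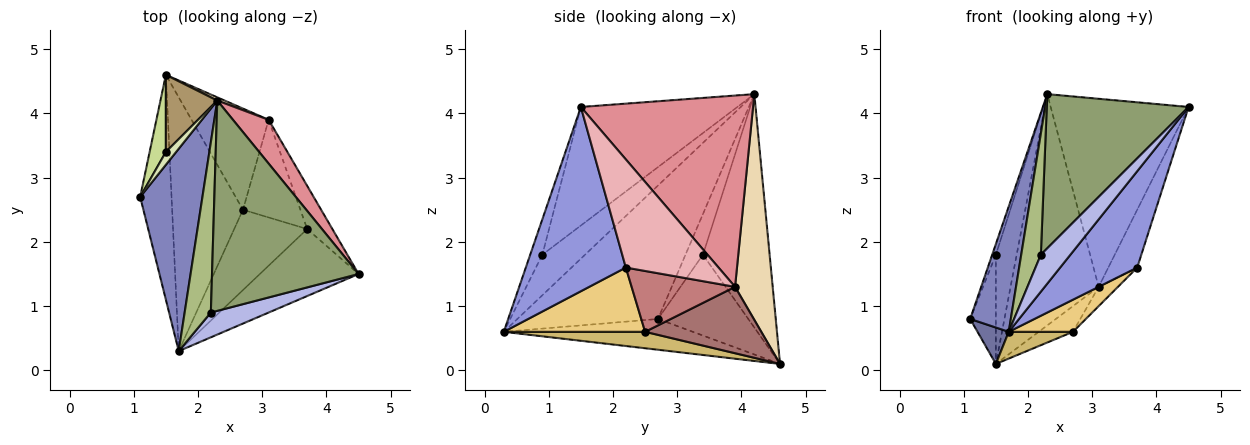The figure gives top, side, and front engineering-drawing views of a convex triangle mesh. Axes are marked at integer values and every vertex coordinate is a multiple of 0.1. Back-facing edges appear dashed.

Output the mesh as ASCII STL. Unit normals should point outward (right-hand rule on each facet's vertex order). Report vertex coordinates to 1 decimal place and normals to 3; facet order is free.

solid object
 facet normal -0.696 -0.115 -0.709
  outer loop
   vertex 1.5 4.6 0.1
   vertex 1.7 0.3 0.6
   vertex 1.1 2.7 0.8
  endloop
 endfacet
 facet normal -0.877 -0.253 0.409
  outer loop
   vertex 2.3 4.2 4.3
   vertex 1.1 2.7 0.8
   vertex 1.7 0.3 0.6
  endloop
 endfacet
 facet normal 0.729 -0.562 -0.391
  outer loop
   vertex 3.7 2.2 1.6
   vertex 4.5 1.5 4.1
   vertex 1.7 0.3 0.6
  endloop
 endfacet
 facet normal -0.322 -0.786 0.527
  outer loop
   vertex 2.2 0.9 1.8
   vertex 1.7 0.3 0.6
   vertex 4.5 1.5 4.1
  endloop
 endfacet
 facet normal -0.546 -0.495 0.676
  outer loop
   vertex 2.2 0.9 1.8
   vertex 4.5 1.5 4.1
   vertex 2.3 4.2 4.3
  endloop
 endfacet
 facet normal -0.784 -0.360 0.506
  outer loop
   vertex 2.2 0.9 1.8
   vertex 2.3 4.2 4.3
   vertex 1.7 0.3 0.6
  endloop
 endfacet
 facet normal -0.944 0.269 0.190
  outer loop
   vertex 1.5 3.4 1.8
   vertex 1.5 4.6 0.1
   vertex 1.1 2.7 0.8
  endloop
 endfacet
 facet normal -0.950 0.200 0.240
  outer loop
   vertex 1.5 3.4 1.8
   vertex 1.1 2.7 0.8
   vertex 2.3 4.2 4.3
  endloop
 endfacet
 facet normal -0.934 0.291 0.206
  outer loop
   vertex 1.5 3.4 1.8
   vertex 2.3 4.2 4.3
   vertex 1.5 4.6 0.1
  endloop
 endfacet
 facet normal 0.225 -0.102 -0.969
  outer loop
   vertex 2.7 2.5 0.6
   vertex 1.7 0.3 0.6
   vertex 1.5 4.6 0.1
  endloop
 endfacet
 facet normal 0.633 -0.288 -0.719
  outer loop
   vertex 2.7 2.5 0.6
   vertex 3.7 2.2 1.6
   vertex 1.7 0.3 0.6
  endloop
 endfacet
 facet normal 0.393 0.920 0.013
  outer loop
   vertex 3.1 3.9 1.3
   vertex 1.5 4.6 0.1
   vertex 2.3 4.2 4.3
  endloop
 endfacet
 facet normal 0.641 0.189 -0.744
  outer loop
   vertex 3.1 3.9 1.3
   vertex 2.7 2.5 0.6
   vertex 1.5 4.6 0.1
  endloop
 endfacet
 facet normal 0.721 0.134 -0.680
  outer loop
   vertex 3.1 3.9 1.3
   vertex 3.7 2.2 1.6
   vertex 2.7 2.5 0.6
  endloop
 endfacet
 facet normal 0.772 0.619 0.144
  outer loop
   vertex 3.1 3.9 1.3
   vertex 2.3 4.2 4.3
   vertex 4.5 1.5 4.1
  endloop
 endfacet
 facet normal 0.932 0.291 -0.217
  outer loop
   vertex 3.1 3.9 1.3
   vertex 4.5 1.5 4.1
   vertex 3.7 2.2 1.6
  endloop
 endfacet
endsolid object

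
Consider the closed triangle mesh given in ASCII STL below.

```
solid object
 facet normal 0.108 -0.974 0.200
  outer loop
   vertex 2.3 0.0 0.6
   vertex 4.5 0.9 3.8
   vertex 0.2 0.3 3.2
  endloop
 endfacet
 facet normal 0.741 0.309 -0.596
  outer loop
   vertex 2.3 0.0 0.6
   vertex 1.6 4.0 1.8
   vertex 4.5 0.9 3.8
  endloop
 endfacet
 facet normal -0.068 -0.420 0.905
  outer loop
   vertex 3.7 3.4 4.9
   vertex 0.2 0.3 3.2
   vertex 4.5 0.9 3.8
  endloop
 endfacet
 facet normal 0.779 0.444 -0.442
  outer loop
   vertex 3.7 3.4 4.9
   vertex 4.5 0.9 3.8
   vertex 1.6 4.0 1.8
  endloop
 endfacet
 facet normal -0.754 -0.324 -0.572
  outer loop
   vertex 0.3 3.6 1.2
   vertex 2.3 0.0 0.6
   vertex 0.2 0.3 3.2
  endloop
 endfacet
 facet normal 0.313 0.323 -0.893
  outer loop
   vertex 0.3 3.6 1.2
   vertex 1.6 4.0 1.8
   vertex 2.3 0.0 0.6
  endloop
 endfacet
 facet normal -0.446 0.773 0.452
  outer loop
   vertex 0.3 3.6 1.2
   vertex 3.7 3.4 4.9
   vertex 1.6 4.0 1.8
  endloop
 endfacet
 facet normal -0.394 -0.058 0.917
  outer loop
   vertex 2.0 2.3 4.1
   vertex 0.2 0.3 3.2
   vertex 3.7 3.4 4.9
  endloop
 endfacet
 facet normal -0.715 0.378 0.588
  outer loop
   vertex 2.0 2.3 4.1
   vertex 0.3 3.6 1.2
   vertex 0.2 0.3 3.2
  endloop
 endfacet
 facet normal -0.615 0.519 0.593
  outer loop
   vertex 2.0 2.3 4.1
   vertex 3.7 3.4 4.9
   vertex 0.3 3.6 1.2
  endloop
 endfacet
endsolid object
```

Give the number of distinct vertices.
7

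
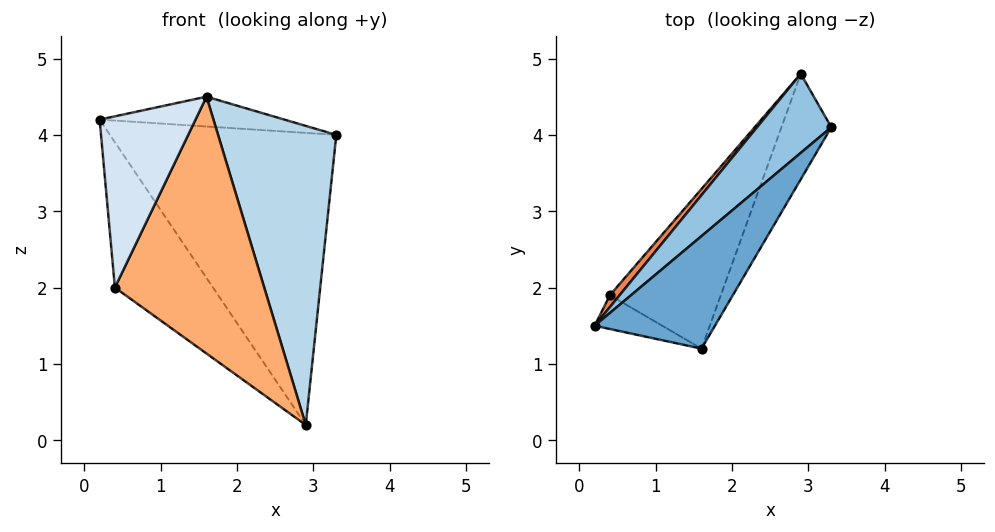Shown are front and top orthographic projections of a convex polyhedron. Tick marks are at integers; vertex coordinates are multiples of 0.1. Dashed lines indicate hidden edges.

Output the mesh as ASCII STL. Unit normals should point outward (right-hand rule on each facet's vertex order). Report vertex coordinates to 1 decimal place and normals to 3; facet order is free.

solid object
 facet normal -0.151 0.253 0.956
  outer loop
   vertex 1.6 1.2 4.5
   vertex 3.3 4.1 4.0
   vertex 0.2 1.5 4.2
  endloop
 endfacet
 facet normal -0.621 0.756 0.205
  outer loop
   vertex 2.9 4.8 0.2
   vertex 0.2 1.5 4.2
   vertex 3.3 4.1 4.0
  endloop
 endfacet
 facet normal 0.834 -0.520 -0.184
  outer loop
   vertex 2.9 4.8 0.2
   vertex 3.3 4.1 4.0
   vertex 1.6 1.2 4.5
  endloop
 endfacet
 facet normal -0.166 -0.967 -0.191
  outer loop
   vertex 0.4 1.9 2.0
   vertex 1.6 1.2 4.5
   vertex 0.2 1.5 4.2
  endloop
 endfacet
 facet normal -0.739 0.671 0.055
  outer loop
   vertex 0.4 1.9 2.0
   vertex 0.2 1.5 4.2
   vertex 2.9 4.8 0.2
  endloop
 endfacet
 facet normal 0.518 -0.727 -0.452
  outer loop
   vertex 0.4 1.9 2.0
   vertex 2.9 4.8 0.2
   vertex 1.6 1.2 4.5
  endloop
 endfacet
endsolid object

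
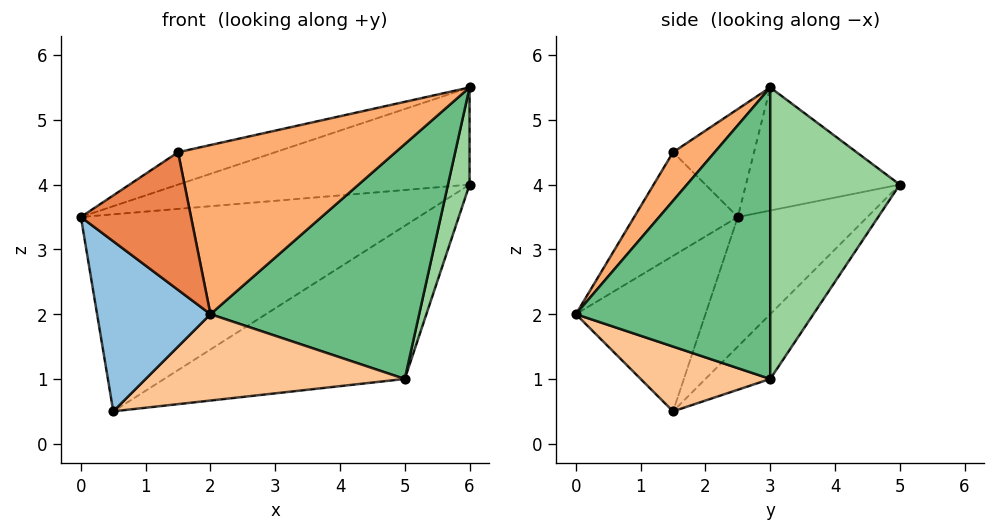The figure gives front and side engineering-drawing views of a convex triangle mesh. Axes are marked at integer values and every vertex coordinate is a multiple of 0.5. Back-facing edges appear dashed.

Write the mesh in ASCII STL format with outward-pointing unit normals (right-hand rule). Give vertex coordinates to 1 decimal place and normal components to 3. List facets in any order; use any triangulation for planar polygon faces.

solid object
 facet normal -0.302 0.572 0.763
  outer loop
   vertex 6.0 5.0 4.0
   vertex 0.0 2.5 3.5
   vertex 6.0 3.0 5.5
  endloop
 endfacet
 facet normal -0.749 -0.656 0.094
  outer loop
   vertex 0.5 1.5 0.5
   vertex 2.0 0.0 2.0
   vertex 0.0 2.5 3.5
  endloop
 endfacet
 facet normal -0.336 0.875 -0.348
  outer loop
   vertex 0.5 1.5 0.5
   vertex 0.0 2.5 3.5
   vertex 6.0 5.0 4.0
  endloop
 endfacet
 facet normal -0.321 0.385 0.866
  outer loop
   vertex 1.5 1.5 4.5
   vertex 6.0 3.0 5.5
   vertex 0.0 2.5 3.5
  endloop
 endfacet
 facet normal -0.656 -0.698 0.287
  outer loop
   vertex 1.5 1.5 4.5
   vertex 0.0 2.5 3.5
   vertex 2.0 0.0 2.0
  endloop
 endfacet
 facet normal 0.159 -0.832 0.531
  outer loop
   vertex 1.5 1.5 4.5
   vertex 2.0 0.0 2.0
   vertex 6.0 3.0 5.5
  endloop
 endfacet
 facet normal 0.267 -0.535 -0.802
  outer loop
   vertex 5.0 3.0 1.0
   vertex 2.0 0.0 2.0
   vertex 0.5 1.5 0.5
  endloop
 endfacet
 facet normal -0.227 0.844 -0.487
  outer loop
   vertex 5.0 3.0 1.0
   vertex 0.5 1.5 0.5
   vertex 6.0 5.0 4.0
  endloop
 endfacet
 facet normal 0.674 -0.724 -0.150
  outer loop
   vertex 5.0 3.0 1.0
   vertex 6.0 3.0 5.5
   vertex 2.0 0.0 2.0
  endloop
 endfacet
 facet normal 0.964 -0.161 -0.214
  outer loop
   vertex 5.0 3.0 1.0
   vertex 6.0 5.0 4.0
   vertex 6.0 3.0 5.5
  endloop
 endfacet
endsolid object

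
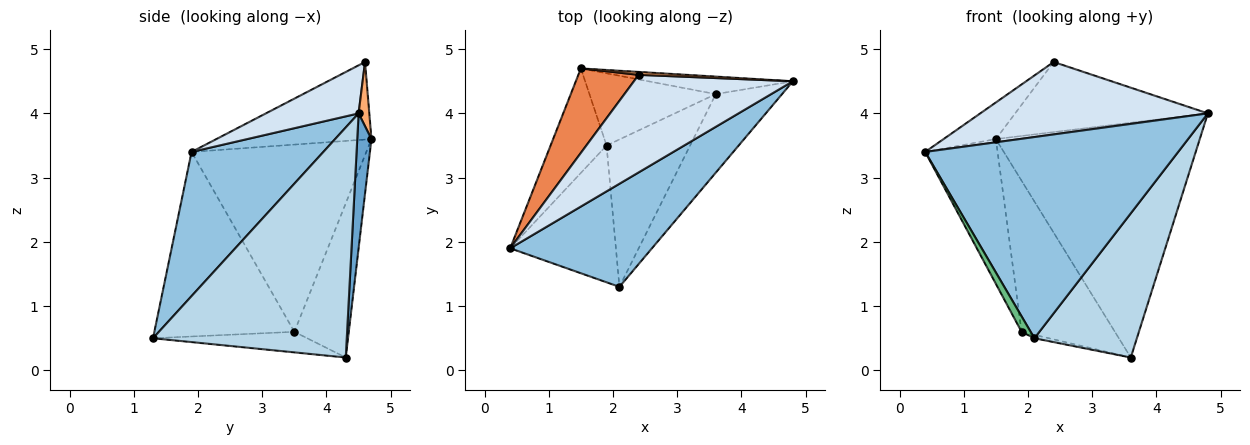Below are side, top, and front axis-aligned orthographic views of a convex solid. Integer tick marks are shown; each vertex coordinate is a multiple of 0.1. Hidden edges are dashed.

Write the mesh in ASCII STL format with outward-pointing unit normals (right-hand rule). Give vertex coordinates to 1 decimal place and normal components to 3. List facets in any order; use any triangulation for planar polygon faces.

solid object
 facet normal 0.069 0.995 -0.074
  outer loop
   vertex 3.6 4.3 0.2
   vertex 1.5 4.7 3.6
   vertex 4.8 4.5 4.0
  endloop
 endfacet
 facet normal 0.421 -0.807 0.414
  outer loop
   vertex 2.1 1.3 0.5
   vertex 4.8 4.5 4.0
   vertex 0.4 1.9 3.4
  endloop
 endfacet
 facet normal 0.857 -0.453 -0.247
  outer loop
   vertex 2.1 1.3 0.5
   vertex 3.6 4.3 0.2
   vertex 4.8 4.5 4.0
  endloop
 endfacet
 facet normal 0.236 -0.579 0.780
  outer loop
   vertex 2.4 4.6 4.8
   vertex 0.4 1.9 3.4
   vertex 4.8 4.5 4.0
  endloop
 endfacet
 facet normal -0.763 0.257 0.593
  outer loop
   vertex 2.4 4.6 4.8
   vertex 1.5 4.7 3.6
   vertex 0.4 1.9 3.4
  endloop
 endfacet
 facet normal 0.055 0.998 0.042
  outer loop
   vertex 2.4 4.6 4.8
   vertex 4.8 4.5 4.0
   vertex 1.5 4.7 3.6
  endloop
 endfacet
 facet normal -0.891 0.369 -0.266
  outer loop
   vertex 1.9 3.5 0.6
   vertex 0.4 1.9 3.4
   vertex 1.5 4.7 3.6
  endloop
 endfacet
 facet normal -0.466 0.799 -0.382
  outer loop
   vertex 1.9 3.5 0.6
   vertex 1.5 4.7 3.6
   vertex 3.6 4.3 0.2
  endloop
 endfacet
 facet normal -0.866 -0.056 -0.496
  outer loop
   vertex 1.9 3.5 0.6
   vertex 2.1 1.3 0.5
   vertex 0.4 1.9 3.4
  endloop
 endfacet
 facet normal -0.239 0.022 -0.971
  outer loop
   vertex 1.9 3.5 0.6
   vertex 3.6 4.3 0.2
   vertex 2.1 1.3 0.5
  endloop
 endfacet
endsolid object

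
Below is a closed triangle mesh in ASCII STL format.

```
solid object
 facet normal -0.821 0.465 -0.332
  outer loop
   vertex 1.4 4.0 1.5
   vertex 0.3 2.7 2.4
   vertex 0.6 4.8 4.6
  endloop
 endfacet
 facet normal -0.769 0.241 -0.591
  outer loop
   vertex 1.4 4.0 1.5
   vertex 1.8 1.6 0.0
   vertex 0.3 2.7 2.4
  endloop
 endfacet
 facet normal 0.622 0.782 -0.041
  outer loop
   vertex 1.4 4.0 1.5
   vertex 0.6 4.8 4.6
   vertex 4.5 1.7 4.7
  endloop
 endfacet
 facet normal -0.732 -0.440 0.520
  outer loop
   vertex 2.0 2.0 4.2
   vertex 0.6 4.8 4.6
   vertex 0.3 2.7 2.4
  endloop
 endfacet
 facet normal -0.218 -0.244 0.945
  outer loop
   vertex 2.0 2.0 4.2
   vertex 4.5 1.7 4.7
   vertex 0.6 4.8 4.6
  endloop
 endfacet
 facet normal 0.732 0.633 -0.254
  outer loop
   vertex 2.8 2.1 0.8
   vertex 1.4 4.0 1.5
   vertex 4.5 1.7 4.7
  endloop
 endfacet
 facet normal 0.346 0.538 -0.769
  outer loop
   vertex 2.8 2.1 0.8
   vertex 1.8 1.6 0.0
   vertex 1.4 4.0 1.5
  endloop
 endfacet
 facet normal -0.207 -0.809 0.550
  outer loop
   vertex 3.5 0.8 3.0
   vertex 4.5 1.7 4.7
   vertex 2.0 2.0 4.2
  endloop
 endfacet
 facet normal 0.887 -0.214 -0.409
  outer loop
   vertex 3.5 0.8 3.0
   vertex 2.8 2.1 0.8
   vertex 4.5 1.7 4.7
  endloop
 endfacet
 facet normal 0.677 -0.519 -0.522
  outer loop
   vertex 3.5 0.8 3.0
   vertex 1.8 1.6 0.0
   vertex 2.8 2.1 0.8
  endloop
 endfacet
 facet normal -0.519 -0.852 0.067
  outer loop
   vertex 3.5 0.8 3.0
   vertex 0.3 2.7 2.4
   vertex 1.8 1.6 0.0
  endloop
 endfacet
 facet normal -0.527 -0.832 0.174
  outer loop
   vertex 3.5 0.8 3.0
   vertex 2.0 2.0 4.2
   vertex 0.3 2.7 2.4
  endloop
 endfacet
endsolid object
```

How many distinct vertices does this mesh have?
8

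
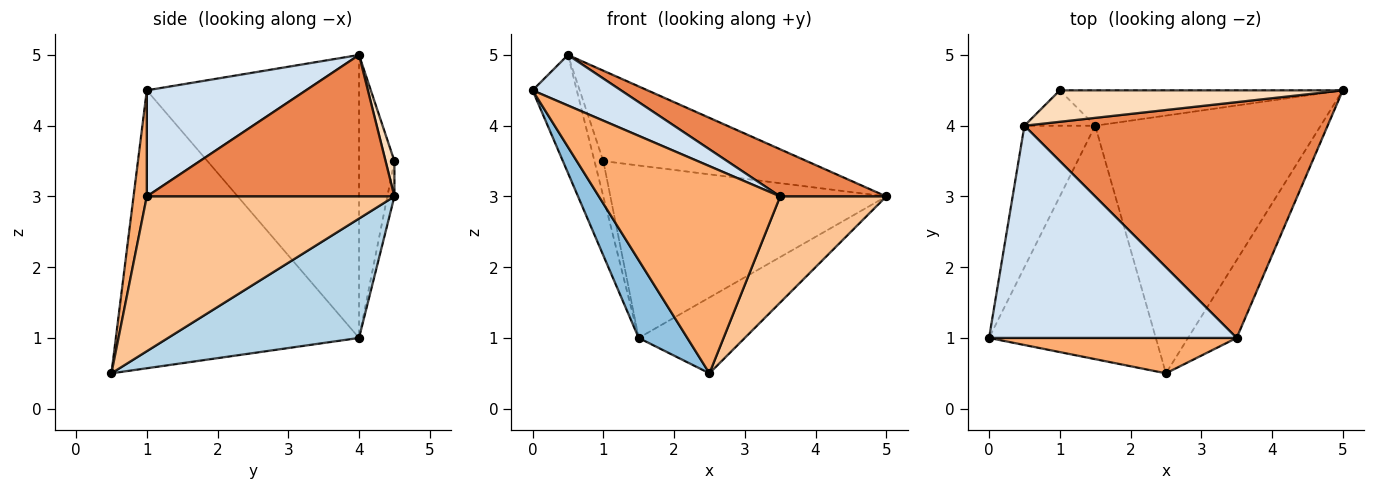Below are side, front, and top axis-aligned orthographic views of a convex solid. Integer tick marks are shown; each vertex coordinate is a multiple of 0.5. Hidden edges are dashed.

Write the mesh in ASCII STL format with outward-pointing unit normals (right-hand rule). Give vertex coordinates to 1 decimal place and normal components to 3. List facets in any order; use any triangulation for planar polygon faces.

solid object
 facet normal -0.951 0.198 -0.238
  outer loop
   vertex 1.5 4.0 1.0
   vertex 0.0 1.0 4.5
   vertex 0.5 4.0 5.0
  endloop
 endfacet
 facet normal -0.845 -0.169 -0.507
  outer loop
   vertex 1.5 4.0 1.0
   vertex 2.5 0.5 0.5
   vertex 0.0 1.0 4.5
  endloop
 endfacet
 facet normal 0.453 0.252 -0.855
  outer loop
   vertex 1.5 4.0 1.0
   vertex 5.0 4.5 3.0
   vertex 2.5 0.5 0.5
  endloop
 endfacet
 facet normal 0.385 -0.214 0.898
  outer loop
   vertex 3.5 1.0 3.0
   vertex 0.5 4.0 5.0
   vertex 0.0 1.0 4.5
  endloop
 endfacet
 facet normal 0.416 -0.178 0.892
  outer loop
   vertex 3.5 1.0 3.0
   vertex 5.0 4.5 3.0
   vertex 0.5 4.0 5.0
  endloop
 endfacet
 facet normal 0.072 -0.983 0.168
  outer loop
   vertex 3.5 1.0 3.0
   vertex 0.0 1.0 4.5
   vertex 2.5 0.5 0.5
  endloop
 endfacet
 facet normal 0.883 -0.378 -0.278
  outer loop
   vertex 3.5 1.0 3.0
   vertex 2.5 0.5 0.5
   vertex 5.0 4.5 3.0
  endloop
 endfacet
 facet normal 0.041 0.944 0.328
  outer loop
   vertex 1.0 4.5 3.5
   vertex 0.5 4.0 5.0
   vertex 5.0 4.5 3.0
  endloop
 endfacet
 facet normal -0.025 0.979 -0.201
  outer loop
   vertex 1.0 4.5 3.5
   vertex 5.0 4.5 3.0
   vertex 1.5 4.0 1.0
  endloop
 endfacet
 facet normal -0.943 0.236 -0.236
  outer loop
   vertex 1.0 4.5 3.5
   vertex 1.5 4.0 1.0
   vertex 0.5 4.0 5.0
  endloop
 endfacet
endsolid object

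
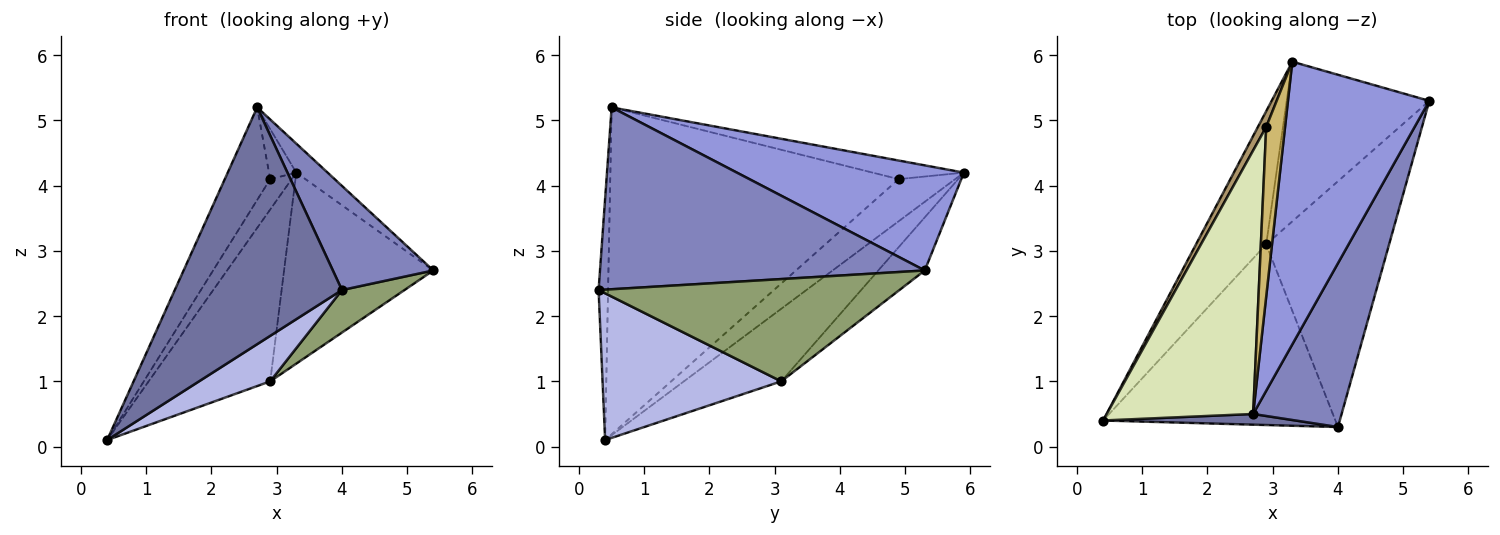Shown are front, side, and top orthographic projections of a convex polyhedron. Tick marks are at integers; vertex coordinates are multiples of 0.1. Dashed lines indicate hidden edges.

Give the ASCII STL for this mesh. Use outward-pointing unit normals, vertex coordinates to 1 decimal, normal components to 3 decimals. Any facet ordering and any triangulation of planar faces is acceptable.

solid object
 facet normal -0.056 -0.997 0.045
  outer loop
   vertex 2.7 0.5 5.2
   vertex 0.4 0.4 0.1
   vertex 4.0 0.3 2.4
  endloop
 endfacet
 facet normal 0.866 -0.268 0.421
  outer loop
   vertex 2.7 0.5 5.2
   vertex 4.0 0.3 2.4
   vertex 5.4 5.3 2.7
  endloop
 endfacet
 facet normal 0.595 0.082 0.800
  outer loop
   vertex 3.3 5.9 4.2
   vertex 2.7 0.5 5.2
   vertex 5.4 5.3 2.7
  endloop
 endfacet
 facet normal 0.522 -0.208 -0.827
  outer loop
   vertex 2.9 3.1 1.0
   vertex 4.0 0.3 2.4
   vertex 0.4 0.4 0.1
  endloop
 endfacet
 facet normal 0.634 -0.132 -0.762
  outer loop
   vertex 2.9 3.1 1.0
   vertex 5.4 5.3 2.7
   vertex 4.0 0.3 2.4
  endloop
 endfacet
 facet normal -0.535 0.668 -0.517
  outer loop
   vertex 2.9 3.1 1.0
   vertex 0.4 0.4 0.1
   vertex 3.3 5.9 4.2
  endloop
 endfacet
 facet normal -0.232 0.746 -0.624
  outer loop
   vertex 2.9 3.1 1.0
   vertex 3.3 5.9 4.2
   vertex 5.4 5.3 2.7
  endloop
 endfacet
 facet normal -0.903 0.142 0.405
  outer loop
   vertex 2.9 4.9 4.1
   vertex 0.4 0.4 0.1
   vertex 2.7 0.5 5.2
  endloop
 endfacet
 facet normal -0.919 0.350 0.181
  outer loop
   vertex 2.9 4.9 4.1
   vertex 3.3 5.9 4.2
   vertex 0.4 0.4 0.1
  endloop
 endfacet
 facet normal -0.688 0.205 0.696
  outer loop
   vertex 2.9 4.9 4.1
   vertex 2.7 0.5 5.2
   vertex 3.3 5.9 4.2
  endloop
 endfacet
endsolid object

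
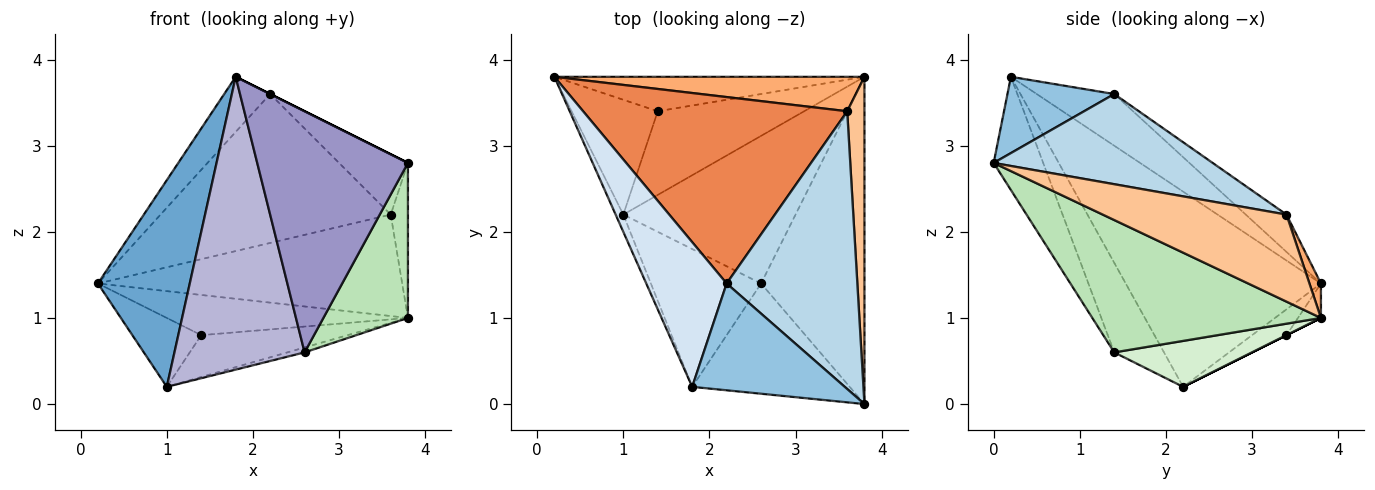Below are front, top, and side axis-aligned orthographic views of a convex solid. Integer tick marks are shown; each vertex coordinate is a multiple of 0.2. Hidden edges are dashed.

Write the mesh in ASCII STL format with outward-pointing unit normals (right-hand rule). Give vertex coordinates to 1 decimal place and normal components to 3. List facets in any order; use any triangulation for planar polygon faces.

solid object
 facet normal -0.904 -0.426 -0.035
  outer loop
   vertex 1.0 2.2 0.2
   vertex 1.8 0.2 3.8
   vertex 0.2 3.8 1.4
  endloop
 endfacet
 facet normal 0.447 0.000 0.894
  outer loop
   vertex 2.2 1.4 3.6
   vertex 1.8 0.2 3.8
   vertex 3.8 0.0 2.8
  endloop
 endfacet
 facet normal 0.559 0.176 0.810
  outer loop
   vertex 2.2 1.4 3.6
   vertex 3.8 0.0 2.8
   vertex 3.6 3.4 2.2
  endloop
 endfacet
 facet normal -0.515 0.305 0.801
  outer loop
   vertex 2.2 1.4 3.6
   vertex 0.2 3.8 1.4
   vertex 1.8 0.2 3.8
  endloop
 endfacet
 facet normal -0.110 0.620 0.777
  outer loop
   vertex 2.2 1.4 3.6
   vertex 3.6 3.4 2.2
   vertex 0.2 3.8 1.4
  endloop
 endfacet
 facet normal 0.036 0.946 0.321
  outer loop
   vertex 3.8 3.8 1.0
   vertex 0.2 3.8 1.4
   vertex 3.6 3.4 2.2
  endloop
 endfacet
 facet normal 0.977 0.092 0.193
  outer loop
   vertex 3.8 3.8 1.0
   vertex 3.6 3.4 2.2
   vertex 3.8 0.0 2.8
  endloop
 endfacet
 facet normal -0.249 0.498 -0.830
  outer loop
   vertex 1.4 3.4 0.8
   vertex 1.0 2.2 0.2
   vertex 0.2 3.8 1.4
  endloop
 endfacet
 facet normal -0.072 0.757 -0.649
  outer loop
   vertex 1.4 3.4 0.8
   vertex 0.2 3.8 1.4
   vertex 3.8 3.8 1.0
  endloop
 endfacet
 facet normal 0.000 0.447 -0.894
  outer loop
   vertex 1.4 3.4 0.8
   vertex 3.8 3.8 1.0
   vertex 1.0 2.2 0.2
  endloop
 endfacet
 facet normal 0.757 -0.280 -0.591
  outer loop
   vertex 2.6 1.4 0.6
   vertex 3.8 3.8 1.0
   vertex 3.8 0.0 2.8
  endloop
 endfacet
 facet normal 0.258 0.032 -0.966
  outer loop
   vertex 2.6 1.4 0.6
   vertex 1.0 2.2 0.2
   vertex 3.8 3.8 1.0
  endloop
 endfacet
 facet normal -0.286 -0.871 -0.398
  outer loop
   vertex 2.6 1.4 0.6
   vertex 3.8 0.0 2.8
   vertex 1.8 0.2 3.8
  endloop
 endfacet
 facet normal -0.327 -0.855 -0.402
  outer loop
   vertex 2.6 1.4 0.6
   vertex 1.8 0.2 3.8
   vertex 1.0 2.2 0.2
  endloop
 endfacet
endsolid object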